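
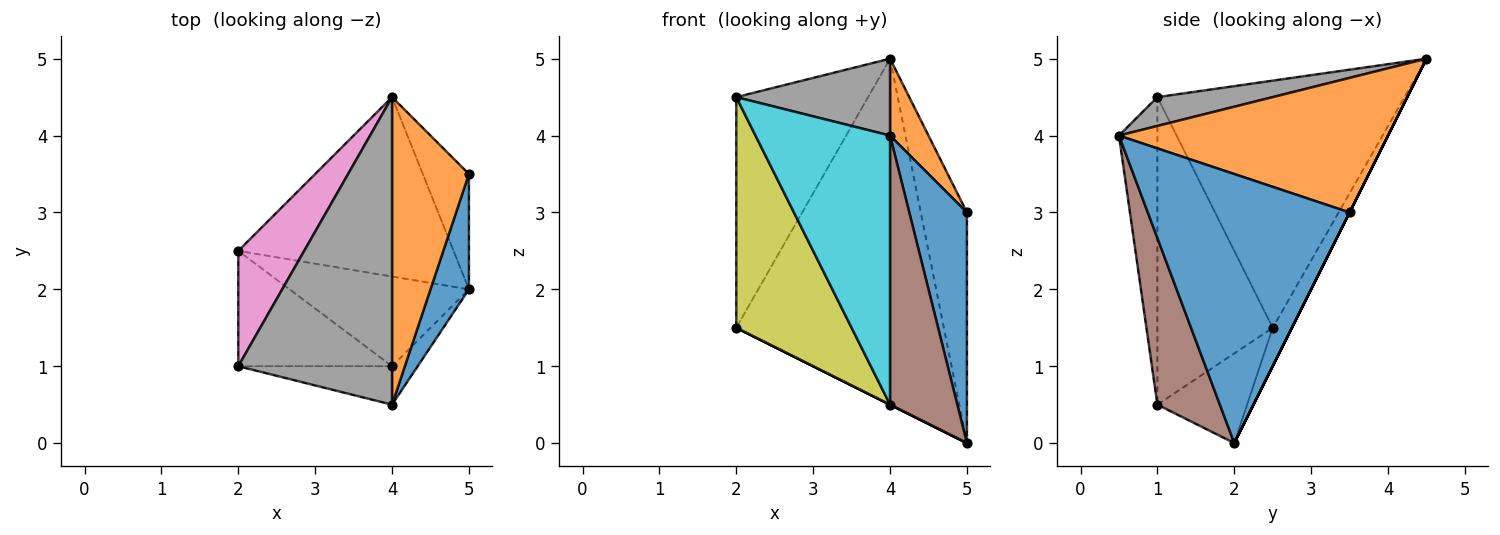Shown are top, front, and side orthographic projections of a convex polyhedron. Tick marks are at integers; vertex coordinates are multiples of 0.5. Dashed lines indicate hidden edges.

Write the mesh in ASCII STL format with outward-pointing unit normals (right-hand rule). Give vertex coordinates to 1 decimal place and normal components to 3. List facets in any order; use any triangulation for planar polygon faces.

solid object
 facet normal 0.953 -0.272 0.136
  outer loop
   vertex 5.0 2.0 0.0
   vertex 5.0 3.5 3.0
   vertex 4.0 0.5 4.0
  endloop
 endfacet
 facet normal 0.862 -0.123 0.492
  outer loop
   vertex 4.0 4.5 5.0
   vertex 4.0 0.5 4.0
   vertex 5.0 3.5 3.0
  endloop
 endfacet
 facet normal -0.082 0.885 -0.459
  outer loop
   vertex 4.0 4.5 5.0
   vertex 5.0 2.0 0.0
   vertex 2.0 2.5 1.5
  endloop
 endfacet
 facet normal 0.000 0.894 -0.447
  outer loop
   vertex 4.0 4.5 5.0
   vertex 5.0 3.5 3.0
   vertex 5.0 2.0 0.0
  endloop
 endfacet
 facet normal -0.447 0.000 -0.894
  outer loop
   vertex 4.0 1.0 0.5
   vertex 2.0 2.5 1.5
   vertex 5.0 2.0 0.0
  endloop
 endfacet
 facet normal 0.677 -0.729 -0.104
  outer loop
   vertex 4.0 1.0 0.5
   vertex 5.0 2.0 0.0
   vertex 4.0 0.5 4.0
  endloop
 endfacet
 facet normal -0.859 0.458 0.229
  outer loop
   vertex 2.0 1.0 4.5
   vertex 4.0 4.5 5.0
   vertex 2.0 2.5 1.5
  endloop
 endfacet
 facet normal 0.179 -0.239 0.954
  outer loop
   vertex 2.0 1.0 4.5
   vertex 4.0 0.5 4.0
   vertex 4.0 4.5 5.0
  endloop
 endfacet
 facet normal -0.667 -0.667 -0.333
  outer loop
   vertex 2.0 1.0 4.5
   vertex 2.0 2.5 1.5
   vertex 4.0 1.0 0.5
  endloop
 endfacet
 facet normal -0.272 -0.953 -0.136
  outer loop
   vertex 2.0 1.0 4.5
   vertex 4.0 1.0 0.5
   vertex 4.0 0.5 4.0
  endloop
 endfacet
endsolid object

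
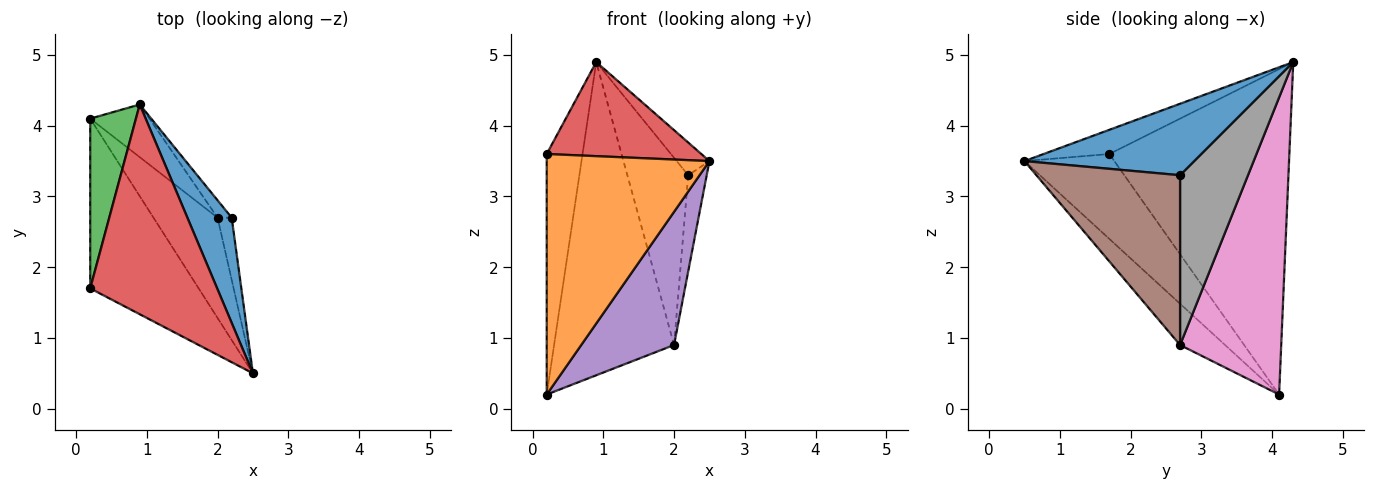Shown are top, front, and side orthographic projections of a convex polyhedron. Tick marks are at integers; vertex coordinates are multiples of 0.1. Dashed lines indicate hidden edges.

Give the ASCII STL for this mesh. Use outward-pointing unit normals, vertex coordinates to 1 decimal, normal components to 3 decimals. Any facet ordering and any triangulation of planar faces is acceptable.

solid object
 facet normal 0.839 0.162 0.520
  outer loop
   vertex 2.2 2.7 3.3
   vertex 0.9 4.3 4.9
   vertex 2.5 0.5 3.5
  endloop
 endfacet
 facet normal -0.411 -0.745 -0.526
  outer loop
   vertex 0.2 1.7 3.6
   vertex 0.2 4.1 0.2
   vertex 2.5 0.5 3.5
  endloop
 endfacet
 facet normal -0.972 0.193 0.136
  outer loop
   vertex 0.2 1.7 3.6
   vertex 0.9 4.3 4.9
   vertex 0.2 4.1 0.2
  endloop
 endfacet
 facet normal -0.171 -0.403 0.899
  outer loop
   vertex 0.2 1.7 3.6
   vertex 2.5 0.5 3.5
   vertex 0.9 4.3 4.9
  endloop
 endfacet
 facet normal -0.361 -0.745 -0.561
  outer loop
   vertex 2.0 2.7 0.9
   vertex 2.5 0.5 3.5
   vertex 0.2 4.1 0.2
  endloop
 endfacet
 facet normal 0.988 0.127 -0.082
  outer loop
   vertex 2.0 2.7 0.9
   vertex 2.2 2.7 3.3
   vertex 2.5 0.5 3.5
  endloop
 endfacet
 facet normal 0.639 0.758 -0.127
  outer loop
   vertex 2.0 2.7 0.9
   vertex 0.2 4.1 0.2
   vertex 0.9 4.3 4.9
  endloop
 endfacet
 facet normal 0.743 0.666 -0.062
  outer loop
   vertex 2.0 2.7 0.9
   vertex 0.9 4.3 4.9
   vertex 2.2 2.7 3.3
  endloop
 endfacet
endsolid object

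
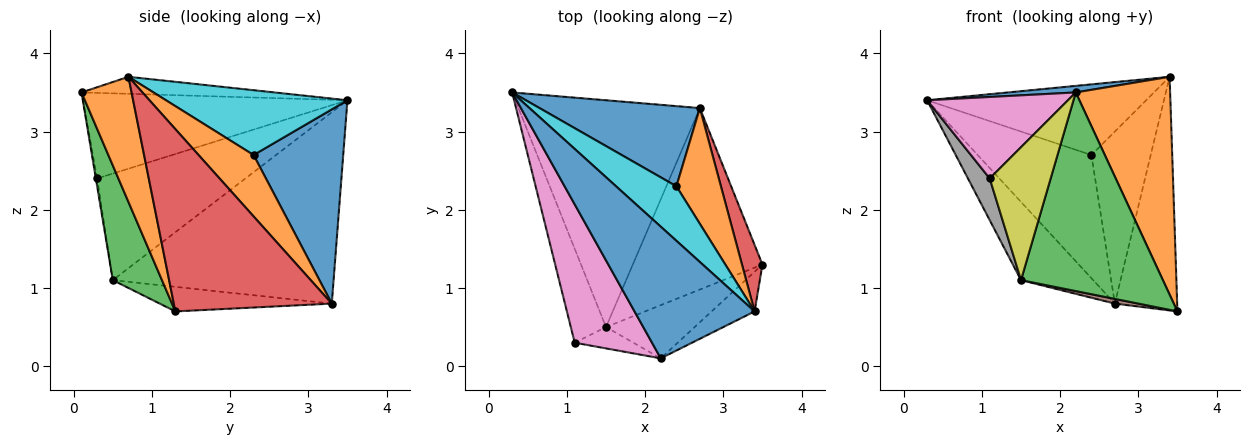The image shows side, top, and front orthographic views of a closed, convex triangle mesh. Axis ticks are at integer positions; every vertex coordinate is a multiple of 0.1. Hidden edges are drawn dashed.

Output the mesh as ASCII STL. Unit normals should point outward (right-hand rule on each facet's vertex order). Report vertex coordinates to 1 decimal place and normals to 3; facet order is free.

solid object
 facet normal -0.140 -0.049 0.989
  outer loop
   vertex 3.4 0.7 3.7
   vertex 0.3 3.5 3.4
   vertex 2.2 0.1 3.5
  endloop
 endfacet
 facet normal 0.463 -0.872 -0.159
  outer loop
   vertex 3.4 0.7 3.7
   vertex 2.2 0.1 3.5
   vertex 3.5 1.3 0.7
  endloop
 endfacet
 facet normal 0.317 -0.916 -0.245
  outer loop
   vertex 1.5 0.5 1.1
   vertex 3.5 1.3 0.7
   vertex 2.2 0.1 3.5
  endloop
 endfacet
 facet normal 0.925 0.365 0.104
  outer loop
   vertex 2.7 3.3 0.8
   vertex 3.4 0.7 3.7
   vertex 3.5 1.3 0.7
  endloop
 endfacet
 facet normal -0.706 0.231 -0.669
  outer loop
   vertex 2.7 3.3 0.8
   vertex 1.5 0.5 1.1
   vertex 0.3 3.5 3.4
  endloop
 endfacet
 facet normal -0.186 -0.025 -0.982
  outer loop
   vertex 2.7 3.3 0.8
   vertex 3.5 1.3 0.7
   vertex 1.5 0.5 1.1
  endloop
 endfacet
 facet normal -0.690 -0.367 0.623
  outer loop
   vertex 1.1 0.3 2.4
   vertex 2.2 0.1 3.5
   vertex 0.3 3.5 3.4
  endloop
 endfacet
 facet normal -0.940 -0.138 -0.311
  outer loop
   vertex 1.1 0.3 2.4
   vertex 0.3 3.5 3.4
   vertex 1.5 0.5 1.1
  endloop
 endfacet
 facet normal -0.021 -0.987 -0.158
  outer loop
   vertex 1.1 0.3 2.4
   vertex 1.5 0.5 1.1
   vertex 2.2 0.1 3.5
  endloop
 endfacet
 facet normal 0.549 0.662 0.511
  outer loop
   vertex 2.4 2.3 2.7
   vertex 0.3 3.5 3.4
   vertex 3.4 0.7 3.7
  endloop
 endfacet
 facet normal 0.551 0.699 0.455
  outer loop
   vertex 2.4 2.3 2.7
   vertex 2.7 3.3 0.8
   vertex 0.3 3.5 3.4
  endloop
 endfacet
 facet normal 0.610 0.658 0.442
  outer loop
   vertex 2.4 2.3 2.7
   vertex 3.4 0.7 3.7
   vertex 2.7 3.3 0.8
  endloop
 endfacet
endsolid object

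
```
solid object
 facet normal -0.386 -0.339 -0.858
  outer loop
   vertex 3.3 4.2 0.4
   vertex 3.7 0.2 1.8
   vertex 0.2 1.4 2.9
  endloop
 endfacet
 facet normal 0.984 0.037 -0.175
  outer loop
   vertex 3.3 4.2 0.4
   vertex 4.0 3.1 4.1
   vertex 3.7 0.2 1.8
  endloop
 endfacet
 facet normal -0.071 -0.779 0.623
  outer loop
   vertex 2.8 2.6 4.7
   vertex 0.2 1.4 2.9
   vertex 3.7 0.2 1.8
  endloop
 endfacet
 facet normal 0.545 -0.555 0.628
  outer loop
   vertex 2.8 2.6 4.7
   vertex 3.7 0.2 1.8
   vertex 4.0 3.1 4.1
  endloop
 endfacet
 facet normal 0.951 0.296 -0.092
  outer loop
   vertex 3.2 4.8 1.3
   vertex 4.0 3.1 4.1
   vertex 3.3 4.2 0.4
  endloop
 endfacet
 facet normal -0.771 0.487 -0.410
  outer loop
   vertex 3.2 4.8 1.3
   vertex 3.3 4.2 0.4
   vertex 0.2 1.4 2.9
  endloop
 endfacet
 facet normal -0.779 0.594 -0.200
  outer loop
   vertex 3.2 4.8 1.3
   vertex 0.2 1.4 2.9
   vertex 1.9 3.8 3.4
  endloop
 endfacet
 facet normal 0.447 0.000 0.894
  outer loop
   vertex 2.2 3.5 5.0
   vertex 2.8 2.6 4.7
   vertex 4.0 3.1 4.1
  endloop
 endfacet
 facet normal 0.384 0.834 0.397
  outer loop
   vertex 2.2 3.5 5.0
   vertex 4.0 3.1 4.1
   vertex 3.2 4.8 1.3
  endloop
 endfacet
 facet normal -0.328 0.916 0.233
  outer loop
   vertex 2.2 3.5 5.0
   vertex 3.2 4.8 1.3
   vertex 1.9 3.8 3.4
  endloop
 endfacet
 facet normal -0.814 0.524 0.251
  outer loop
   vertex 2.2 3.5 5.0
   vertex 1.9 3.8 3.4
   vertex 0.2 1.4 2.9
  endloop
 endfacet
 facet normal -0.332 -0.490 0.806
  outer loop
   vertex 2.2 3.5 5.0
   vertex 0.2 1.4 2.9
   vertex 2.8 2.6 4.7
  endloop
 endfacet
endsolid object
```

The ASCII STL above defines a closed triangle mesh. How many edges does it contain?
18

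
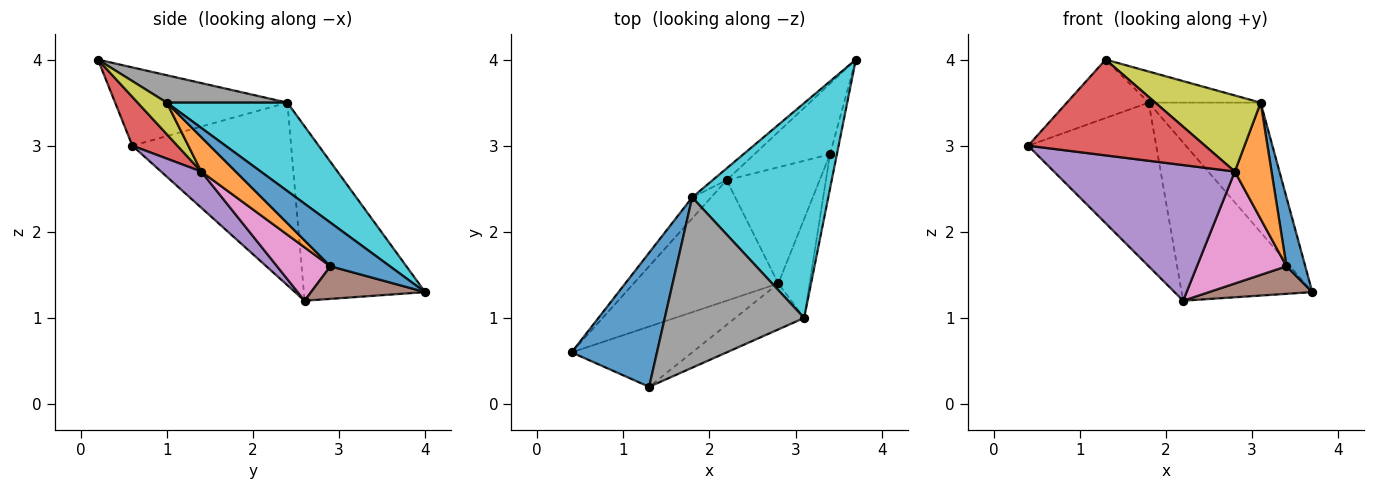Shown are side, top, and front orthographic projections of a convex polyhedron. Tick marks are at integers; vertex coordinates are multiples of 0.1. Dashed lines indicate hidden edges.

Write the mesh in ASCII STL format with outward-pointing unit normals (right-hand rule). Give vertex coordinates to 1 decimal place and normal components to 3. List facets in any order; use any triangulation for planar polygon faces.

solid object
 facet normal -0.644 0.306 0.702
  outer loop
   vertex 1.8 2.4 3.5
   vertex 0.4 0.6 3.0
   vertex 1.3 0.2 4.0
  endloop
 endfacet
 facet normal -0.776 0.626 -0.081
  outer loop
   vertex 1.8 2.4 3.5
   vertex 2.2 2.6 1.2
   vertex 0.4 0.6 3.0
  endloop
 endfacet
 facet normal -0.679 0.732 -0.055
  outer loop
   vertex 1.8 2.4 3.5
   vertex 3.7 4.0 1.3
   vertex 2.2 2.6 1.2
  endloop
 endfacet
 facet normal 0.211 -0.827 -0.521
  outer loop
   vertex 2.8 1.4 2.7
   vertex 1.3 0.2 4.0
   vertex 0.4 0.6 3.0
  endloop
 endfacet
 facet normal 0.164 -0.737 -0.655
  outer loop
   vertex 2.8 1.4 2.7
   vertex 0.4 0.6 3.0
   vertex 2.2 2.6 1.2
  endloop
 endfacet
 facet normal 0.373 -0.337 -0.865
  outer loop
   vertex 3.4 2.9 1.6
   vertex 2.2 2.6 1.2
   vertex 3.7 4.0 1.3
  endloop
 endfacet
 facet normal 0.382 -0.641 -0.666
  outer loop
   vertex 3.4 2.9 1.6
   vertex 2.8 1.4 2.7
   vertex 2.2 2.6 1.2
  endloop
 endfacet
 facet normal 0.190 0.176 0.966
  outer loop
   vertex 3.1 1.0 3.5
   vertex 1.8 2.4 3.5
   vertex 1.3 0.2 4.0
  endloop
 endfacet
 facet normal 0.231 -0.833 -0.503
  outer loop
   vertex 3.1 1.0 3.5
   vertex 1.3 0.2 4.0
   vertex 2.8 1.4 2.7
  endloop
 endfacet
 facet normal 0.486 0.451 0.748
  outer loop
   vertex 3.1 1.0 3.5
   vertex 3.7 4.0 1.3
   vertex 1.8 2.4 3.5
  endloop
 endfacet
 facet normal 0.943 -0.298 -0.149
  outer loop
   vertex 3.1 1.0 3.5
   vertex 3.4 2.9 1.6
   vertex 3.7 4.0 1.3
  endloop
 endfacet
 facet normal 0.581 -0.619 -0.528
  outer loop
   vertex 3.1 1.0 3.5
   vertex 2.8 1.4 2.7
   vertex 3.4 2.9 1.6
  endloop
 endfacet
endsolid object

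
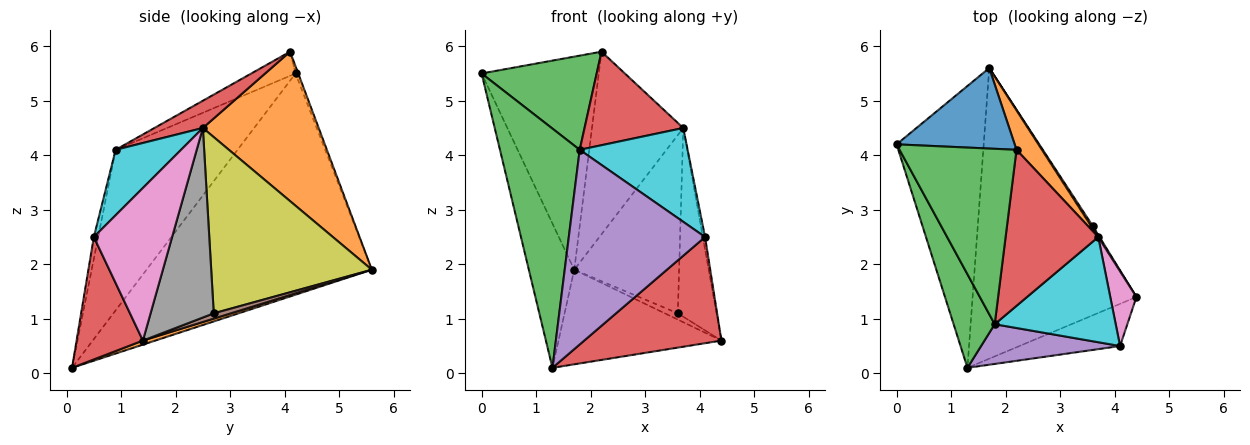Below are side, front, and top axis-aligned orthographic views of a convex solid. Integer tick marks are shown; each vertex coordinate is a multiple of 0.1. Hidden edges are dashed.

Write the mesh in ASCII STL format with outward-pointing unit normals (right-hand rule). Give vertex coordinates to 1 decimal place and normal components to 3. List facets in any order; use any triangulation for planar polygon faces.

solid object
 facet normal -0.914 0.184 -0.360
  outer loop
   vertex 1.7 5.6 1.9
   vertex 1.3 0.1 0.1
   vertex 0.0 4.2 5.5
  endloop
 endfacet
 facet normal 0.024 0.309 -0.951
  outer loop
   vertex 1.7 5.6 1.9
   vertex 4.4 1.4 0.6
   vertex 1.3 0.1 0.1
  endloop
 endfacet
 facet normal -0.818 -0.535 0.209
  outer loop
   vertex 1.8 0.9 4.1
   vertex 0.0 4.2 5.5
   vertex 1.3 0.1 0.1
  endloop
 endfacet
 facet normal 0.410 -0.848 -0.337
  outer loop
   vertex 4.1 0.5 2.5
   vertex 1.3 0.1 0.1
   vertex 4.4 1.4 0.6
  endloop
 endfacet
 facet normal -0.031 -0.979 0.200
  outer loop
   vertex 4.1 0.5 2.5
   vertex 1.8 0.9 4.1
   vertex 1.3 0.1 0.1
  endloop
 endfacet
 facet normal 0.766 0.579 -0.280
  outer loop
   vertex 3.6 2.7 1.1
   vertex 4.4 1.4 0.6
   vertex 1.7 5.6 1.9
  endloop
 endfacet
 facet normal 0.985 0.028 0.169
  outer loop
   vertex 3.7 2.5 4.5
   vertex 4.1 0.5 2.5
   vertex 4.4 1.4 0.6
  endloop
 endfacet
 facet normal 0.853 0.523 0.006
  outer loop
   vertex 3.7 2.5 4.5
   vertex 4.4 1.4 0.6
   vertex 3.6 2.7 1.1
  endloop
 endfacet
 facet normal 0.837 0.547 0.008
  outer loop
   vertex 3.7 2.5 4.5
   vertex 3.6 2.7 1.1
   vertex 1.7 5.6 1.9
  endloop
 endfacet
 facet normal 0.374 -0.617 0.692
  outer loop
   vertex 3.7 2.5 4.5
   vertex 1.8 0.9 4.1
   vertex 4.1 0.5 2.5
  endloop
 endfacet
 facet normal -0.022 0.935 0.353
  outer loop
   vertex 2.2 4.1 5.9
   vertex 1.7 5.6 1.9
   vertex 0.0 4.2 5.5
  endloop
 endfacet
 facet normal 0.778 0.614 0.133
  outer loop
   vertex 2.2 4.1 5.9
   vertex 3.7 2.5 4.5
   vertex 1.7 5.6 1.9
  endloop
 endfacet
 facet normal -0.179 -0.465 0.867
  outer loop
   vertex 2.2 4.1 5.9
   vertex 0.0 4.2 5.5
   vertex 1.8 0.9 4.1
  endloop
 endfacet
 facet normal 0.245 -0.498 0.832
  outer loop
   vertex 2.2 4.1 5.9
   vertex 1.8 0.9 4.1
   vertex 3.7 2.5 4.5
  endloop
 endfacet
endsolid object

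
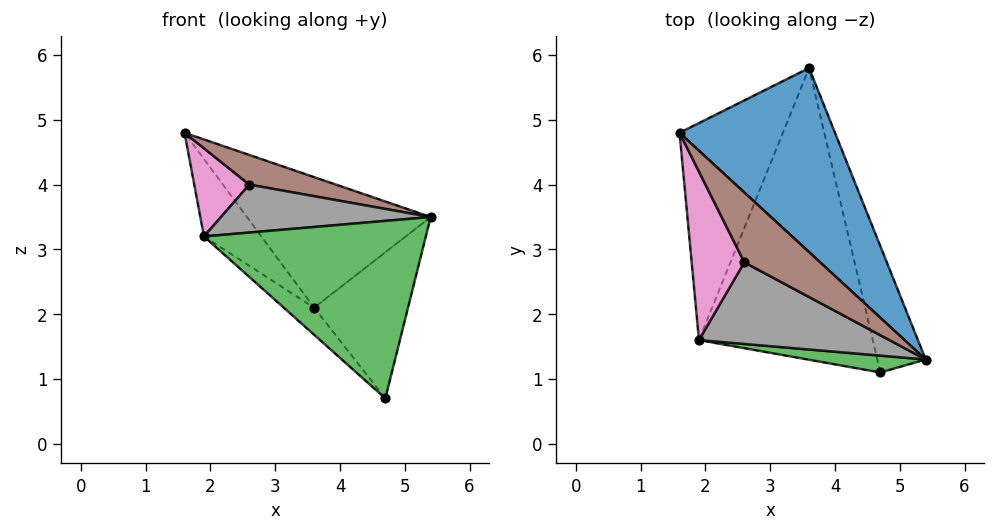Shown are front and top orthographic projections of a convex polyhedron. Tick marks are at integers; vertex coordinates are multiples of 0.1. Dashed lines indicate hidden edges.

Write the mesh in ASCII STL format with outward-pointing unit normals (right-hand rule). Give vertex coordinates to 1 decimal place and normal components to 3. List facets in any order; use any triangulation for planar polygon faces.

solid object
 facet normal 0.630 0.449 0.633
  outer loop
   vertex 3.6 5.8 2.1
   vertex 1.6 4.8 4.8
   vertex 5.4 1.3 3.5
  endloop
 endfacet
 facet normal 0.923 0.291 -0.252
  outer loop
   vertex 4.7 1.1 0.7
   vertex 3.6 5.8 2.1
   vertex 5.4 1.3 3.5
  endloop
 endfacet
 facet normal -0.093 -0.991 0.094
  outer loop
   vertex 1.9 1.6 3.2
   vertex 4.7 1.1 0.7
   vertex 5.4 1.3 3.5
  endloop
 endfacet
 facet normal -0.821 0.192 -0.537
  outer loop
   vertex 1.9 1.6 3.2
   vertex 1.6 4.8 4.8
   vertex 3.6 5.8 2.1
  endloop
 endfacet
 facet normal -0.657 0.070 -0.750
  outer loop
   vertex 1.9 1.6 3.2
   vertex 3.6 5.8 2.1
   vertex 4.7 1.1 0.7
  endloop
 endfacet
 facet normal -0.045 -0.390 0.920
  outer loop
   vertex 2.6 2.8 4.0
   vertex 5.4 1.3 3.5
   vertex 1.6 4.8 4.8
  endloop
 endfacet
 facet normal -0.213 -0.453 0.866
  outer loop
   vertex 2.6 2.8 4.0
   vertex 1.6 4.8 4.8
   vertex 1.9 1.6 3.2
  endloop
 endfacet
 facet normal -0.117 -0.503 0.856
  outer loop
   vertex 2.6 2.8 4.0
   vertex 1.9 1.6 3.2
   vertex 5.4 1.3 3.5
  endloop
 endfacet
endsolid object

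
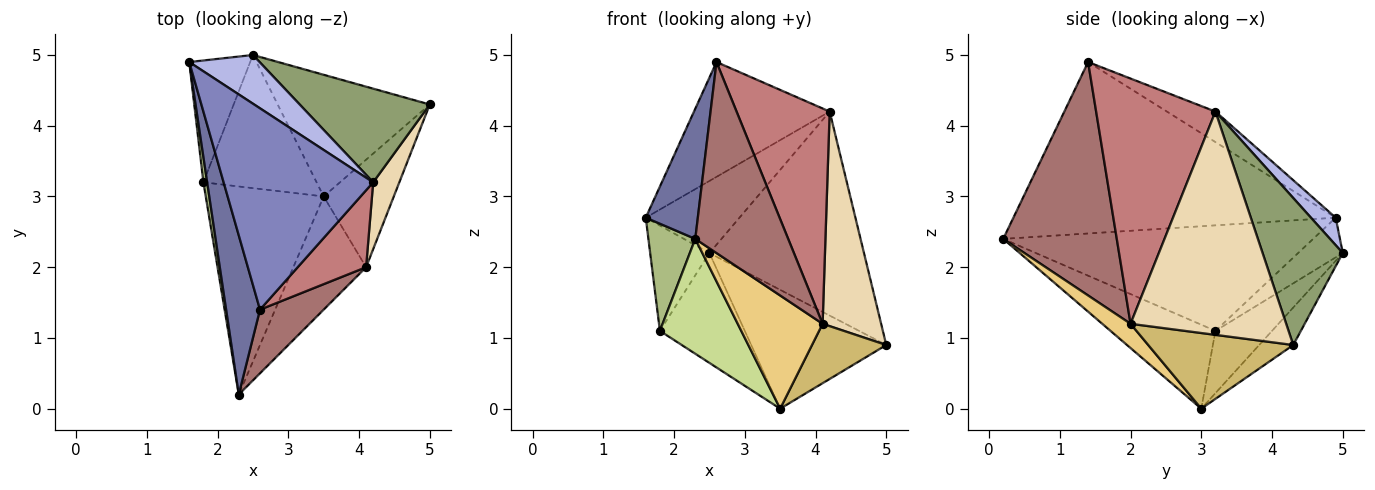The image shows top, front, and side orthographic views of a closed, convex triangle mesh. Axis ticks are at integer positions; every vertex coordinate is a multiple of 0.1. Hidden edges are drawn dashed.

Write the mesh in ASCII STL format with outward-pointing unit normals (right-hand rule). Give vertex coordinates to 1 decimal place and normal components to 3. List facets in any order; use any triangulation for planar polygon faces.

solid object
 facet normal -0.969 -0.157 0.191
  outer loop
   vertex 2.6 1.4 4.9
   vertex 1.6 4.9 2.7
   vertex 2.3 0.2 2.4
  endloop
 endfacet
 facet normal -0.175 0.488 0.855
  outer loop
   vertex 4.2 3.2 4.2
   vertex 1.6 4.9 2.7
   vertex 2.6 1.4 4.9
  endloop
 endfacet
 facet normal -0.174 0.688 -0.705
  outer loop
   vertex 2.5 5.0 2.2
   vertex 5.0 4.3 0.9
   vertex 3.5 3.0 0.0
  endloop
 endfacet
 facet normal 0.214 0.810 0.547
  outer loop
   vertex 2.5 5.0 2.2
   vertex 1.6 4.9 2.7
   vertex 4.2 3.2 4.2
  endloop
 endfacet
 facet normal 0.426 0.822 0.377
  outer loop
   vertex 2.5 5.0 2.2
   vertex 4.2 3.2 4.2
   vertex 5.0 4.3 0.9
  endloop
 endfacet
 facet normal -0.988 -0.149 0.035
  outer loop
   vertex 1.8 3.2 1.1
   vertex 2.3 0.2 2.4
   vertex 1.6 4.9 2.7
  endloop
 endfacet
 facet normal -0.529 -0.410 -0.743
  outer loop
   vertex 1.8 3.2 1.1
   vertex 3.5 3.0 0.0
   vertex 2.3 0.2 2.4
  endloop
 endfacet
 facet normal -0.442 0.587 -0.679
  outer loop
   vertex 1.8 3.2 1.1
   vertex 1.6 4.9 2.7
   vertex 2.5 5.0 2.2
  endloop
 endfacet
 facet normal -0.391 0.586 -0.710
  outer loop
   vertex 1.8 3.2 1.1
   vertex 2.5 5.0 2.2
   vertex 3.5 3.0 0.0
  endloop
 endfacet
 facet normal 0.687 -0.352 -0.636
  outer loop
   vertex 4.1 2.0 1.2
   vertex 3.5 3.0 0.0
   vertex 5.0 4.3 0.9
  endloop
 endfacet
 facet normal 0.229 -0.688 -0.688
  outer loop
   vertex 4.1 2.0 1.2
   vertex 2.3 0.2 2.4
   vertex 3.5 3.0 0.0
  endloop
 endfacet
 facet normal 0.930 -0.350 0.109
  outer loop
   vertex 4.1 2.0 1.2
   vertex 5.0 4.3 0.9
   vertex 4.2 3.2 4.2
  endloop
 endfacet
 facet normal 0.757 -0.620 0.207
  outer loop
   vertex 4.1 2.0 1.2
   vertex 2.6 1.4 4.9
   vertex 2.3 0.2 2.4
  endloop
 endfacet
 facet normal 0.770 -0.601 0.215
  outer loop
   vertex 4.1 2.0 1.2
   vertex 4.2 3.2 4.2
   vertex 2.6 1.4 4.9
  endloop
 endfacet
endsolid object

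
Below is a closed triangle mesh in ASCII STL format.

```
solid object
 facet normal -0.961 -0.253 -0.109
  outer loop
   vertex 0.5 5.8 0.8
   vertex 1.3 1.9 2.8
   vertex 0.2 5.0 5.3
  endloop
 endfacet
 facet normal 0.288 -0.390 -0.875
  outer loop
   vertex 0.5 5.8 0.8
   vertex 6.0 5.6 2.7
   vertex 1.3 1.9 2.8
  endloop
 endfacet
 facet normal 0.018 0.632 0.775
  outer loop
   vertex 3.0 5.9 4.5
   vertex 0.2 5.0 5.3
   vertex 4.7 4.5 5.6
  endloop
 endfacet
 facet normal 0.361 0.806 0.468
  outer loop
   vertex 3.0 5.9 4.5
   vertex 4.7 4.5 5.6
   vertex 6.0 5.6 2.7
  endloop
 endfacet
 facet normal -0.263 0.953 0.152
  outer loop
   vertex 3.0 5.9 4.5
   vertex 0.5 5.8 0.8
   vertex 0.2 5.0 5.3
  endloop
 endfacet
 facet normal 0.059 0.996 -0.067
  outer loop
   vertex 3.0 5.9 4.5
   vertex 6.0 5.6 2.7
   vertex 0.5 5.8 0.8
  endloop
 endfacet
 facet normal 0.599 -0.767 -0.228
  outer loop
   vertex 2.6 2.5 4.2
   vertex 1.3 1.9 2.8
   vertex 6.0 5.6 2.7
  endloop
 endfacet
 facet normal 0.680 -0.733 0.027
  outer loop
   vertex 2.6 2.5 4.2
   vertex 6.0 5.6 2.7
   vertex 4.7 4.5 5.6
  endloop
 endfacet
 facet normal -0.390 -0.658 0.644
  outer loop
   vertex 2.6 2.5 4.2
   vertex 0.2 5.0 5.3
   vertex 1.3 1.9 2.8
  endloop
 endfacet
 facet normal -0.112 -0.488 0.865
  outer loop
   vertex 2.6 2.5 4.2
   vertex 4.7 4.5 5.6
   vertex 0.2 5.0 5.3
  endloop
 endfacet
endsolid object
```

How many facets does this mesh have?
10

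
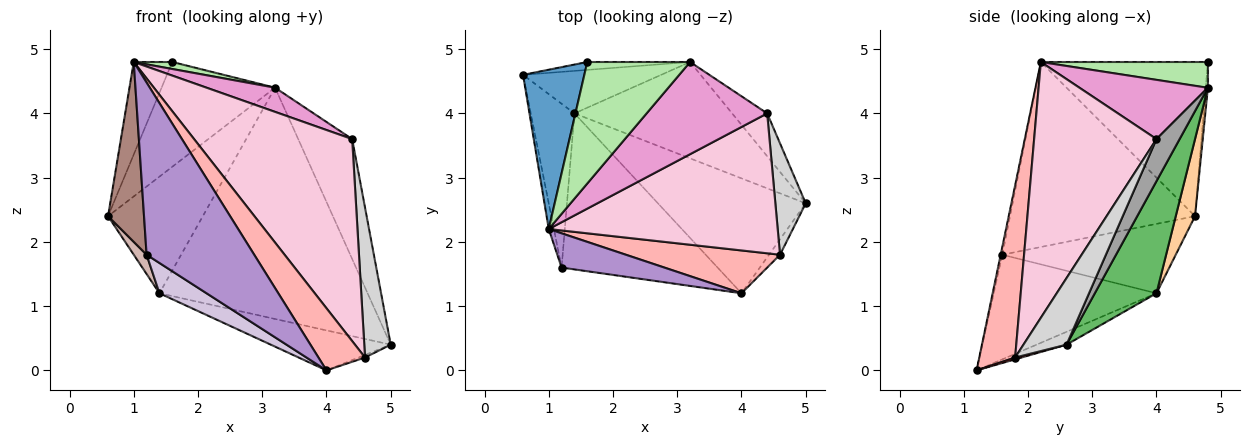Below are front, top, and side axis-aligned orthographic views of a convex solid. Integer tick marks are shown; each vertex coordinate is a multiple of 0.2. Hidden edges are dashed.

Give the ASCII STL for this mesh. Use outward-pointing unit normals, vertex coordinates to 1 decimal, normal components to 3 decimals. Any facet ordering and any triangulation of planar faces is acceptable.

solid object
 facet normal -0.909 0.210 0.361
  outer loop
   vertex 1.0 2.2 4.8
   vertex 1.6 4.8 4.8
   vertex 0.6 4.6 2.4
  endloop
 endfacet
 facet normal -0.082 0.327 -0.941
  outer loop
   vertex 1.4 4.0 1.2
   vertex 5.0 2.6 0.4
   vertex 4.0 1.2 0.0
  endloop
 endfacet
 facet normal -0.019 0.997 -0.075
  outer loop
   vertex 3.2 4.8 4.4
   vertex 0.6 4.6 2.4
   vertex 1.6 4.8 4.8
  endloop
 endfacet
 facet normal 0.188 0.923 -0.336
  outer loop
   vertex 3.2 4.8 4.4
   vertex 1.4 4.0 1.2
   vertex 0.6 4.6 2.4
  endloop
 endfacet
 facet normal 0.264 0.890 -0.371
  outer loop
   vertex 3.2 4.8 4.4
   vertex 5.0 2.6 0.4
   vertex 1.4 4.0 1.2
  endloop
 endfacet
 facet normal 0.242 -0.056 0.969
  outer loop
   vertex 3.2 4.8 4.4
   vertex 1.6 4.8 4.8
   vertex 1.0 2.2 4.8
  endloop
 endfacet
 facet normal 0.162 0.162 -0.973
  outer loop
   vertex 4.6 1.8 0.2
   vertex 4.0 1.2 0.0
   vertex 5.0 2.6 0.4
  endloop
 endfacet
 facet normal 0.535 -0.695 0.479
  outer loop
   vertex 4.6 1.8 0.2
   vertex 1.0 2.2 4.8
   vertex 4.0 1.2 0.0
  endloop
 endfacet
 facet normal -0.015 -0.981 0.195
  outer loop
   vertex 1.2 1.6 1.8
   vertex 4.0 1.2 0.0
   vertex 1.0 2.2 4.8
  endloop
 endfacet
 facet normal -0.550 -0.159 -0.820
  outer loop
   vertex 1.2 1.6 1.8
   vertex 1.4 4.0 1.2
   vertex 4.0 1.2 0.0
  endloop
 endfacet
 facet normal -0.981 -0.191 -0.027
  outer loop
   vertex 1.2 1.6 1.8
   vertex 1.0 2.2 4.8
   vertex 0.6 4.6 2.4
  endloop
 endfacet
 facet normal -0.845 -0.063 -0.532
  outer loop
   vertex 1.2 1.6 1.8
   vertex 0.6 4.6 2.4
   vertex 1.4 4.0 1.2
  endloop
 endfacet
 facet normal 0.430 -0.229 0.873
  outer loop
   vertex 4.4 4.0 3.6
   vertex 3.2 4.8 4.4
   vertex 1.0 2.2 4.8
  endloop
 endfacet
 facet normal 0.537 -0.694 0.480
  outer loop
   vertex 4.4 4.0 3.6
   vertex 1.0 2.2 4.8
   vertex 4.6 1.8 0.2
  endloop
 endfacet
 facet normal 0.374 0.873 -0.312
  outer loop
   vertex 4.4 4.0 3.6
   vertex 5.0 2.6 0.4
   vertex 3.2 4.8 4.4
  endloop
 endfacet
 facet normal 0.794 -0.488 0.362
  outer loop
   vertex 4.4 4.0 3.6
   vertex 4.6 1.8 0.2
   vertex 5.0 2.6 0.4
  endloop
 endfacet
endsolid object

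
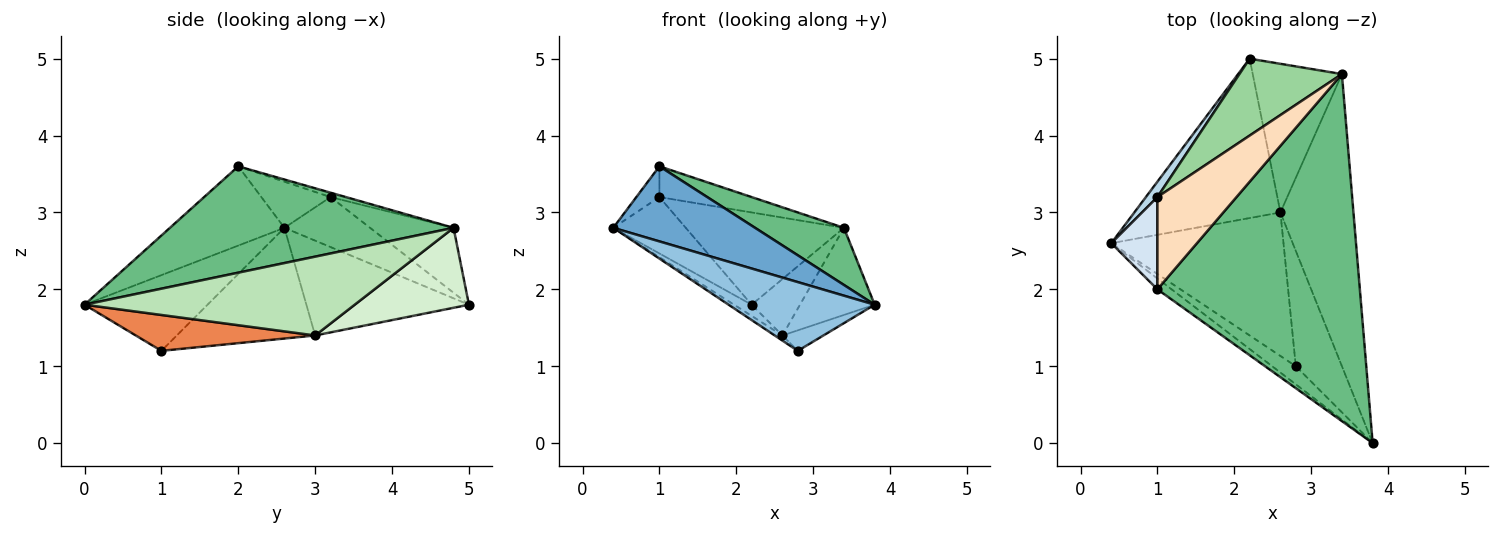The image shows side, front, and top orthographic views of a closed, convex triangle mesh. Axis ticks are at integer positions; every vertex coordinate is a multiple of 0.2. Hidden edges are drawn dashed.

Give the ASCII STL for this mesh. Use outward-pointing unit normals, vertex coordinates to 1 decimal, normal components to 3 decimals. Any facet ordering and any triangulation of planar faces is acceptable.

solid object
 facet normal -0.624 -0.773 -0.112
  outer loop
   vertex 1.0 2.0 3.6
   vertex 0.4 2.6 2.8
   vertex 3.8 0.0 1.8
  endloop
 endfacet
 facet normal -0.631 -0.750 -0.197
  outer loop
   vertex 2.8 1.0 1.2
   vertex 3.8 0.0 1.8
   vertex 0.4 2.6 2.8
  endloop
 endfacet
 facet normal -0.752 0.636 0.173
  outer loop
   vertex 1.0 3.2 3.2
   vertex 2.2 5.0 1.8
   vertex 0.4 2.6 2.8
  endloop
 endfacet
 facet normal -0.688 0.229 0.688
  outer loop
   vertex 1.0 3.2 3.2
   vertex 0.4 2.6 2.8
   vertex 1.0 2.0 3.6
  endloop
 endfacet
 facet normal 0.608 0.139 -0.782
  outer loop
   vertex 2.6 3.0 1.4
   vertex 3.8 0.0 1.8
   vertex 2.8 1.0 1.2
  endloop
 endfacet
 facet normal -0.544 0.059 -0.837
  outer loop
   vertex 2.6 3.0 1.4
   vertex 0.4 2.6 2.8
   vertex 2.2 5.0 1.8
  endloop
 endfacet
 facet normal -0.541 0.030 -0.841
  outer loop
   vertex 2.6 3.0 1.4
   vertex 2.8 1.0 1.2
   vertex 0.4 2.6 2.8
  endloop
 endfacet
 facet normal -0.053 0.316 0.947
  outer loop
   vertex 3.4 4.8 2.8
   vertex 1.0 3.2 3.2
   vertex 1.0 2.0 3.6
  endloop
 endfacet
 facet normal 0.460 -0.144 0.876
  outer loop
   vertex 3.4 4.8 2.8
   vertex 1.0 2.0 3.6
   vertex 3.8 0.0 1.8
  endloop
 endfacet
 facet normal -0.376 0.712 0.593
  outer loop
   vertex 3.4 4.8 2.8
   vertex 2.2 5.0 1.8
   vertex 1.0 3.2 3.2
  endloop
 endfacet
 facet normal 0.719 0.199 -0.666
  outer loop
   vertex 3.4 4.8 2.8
   vertex 3.8 0.0 1.8
   vertex 2.6 3.0 1.4
  endloop
 endfacet
 facet normal 0.642 0.272 -0.717
  outer loop
   vertex 3.4 4.8 2.8
   vertex 2.6 3.0 1.4
   vertex 2.2 5.0 1.8
  endloop
 endfacet
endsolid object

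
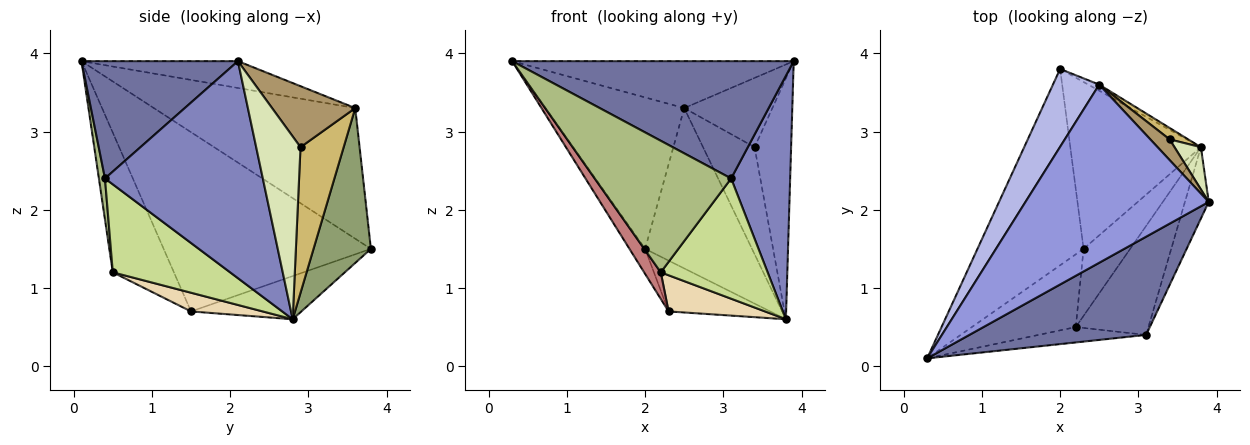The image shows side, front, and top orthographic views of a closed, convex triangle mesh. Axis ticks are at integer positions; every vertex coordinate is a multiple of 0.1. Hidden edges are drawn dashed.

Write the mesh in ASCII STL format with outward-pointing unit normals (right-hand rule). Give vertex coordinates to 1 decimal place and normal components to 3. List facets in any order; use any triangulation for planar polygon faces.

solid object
 facet normal 0.392 -0.705 0.591
  outer loop
   vertex 3.1 0.4 2.4
   vertex 3.9 2.1 3.9
   vertex 0.3 0.1 3.9
  endloop
 endfacet
 facet normal 0.932 -0.348 -0.102
  outer loop
   vertex 3.1 0.4 2.4
   vertex 3.8 2.8 0.6
   vertex 3.9 2.1 3.9
  endloop
 endfacet
 facet normal -0.140 0.252 0.957
  outer loop
   vertex 2.5 3.6 3.3
   vertex 0.3 0.1 3.9
   vertex 3.9 2.1 3.9
  endloop
 endfacet
 facet normal -0.790 0.545 0.280
  outer loop
   vertex 2.5 3.6 3.3
   vertex 2.0 3.8 1.5
   vertex 0.3 0.1 3.9
  endloop
 endfacet
 facet normal 0.473 0.881 -0.033
  outer loop
   vertex 2.5 3.6 3.3
   vertex 3.8 2.8 0.6
   vertex 2.0 3.8 1.5
  endloop
 endfacet
 facet normal 0.044 -0.992 -0.116
  outer loop
   vertex 2.2 0.5 1.2
   vertex 3.1 0.4 2.4
   vertex 0.3 0.1 3.9
  endloop
 endfacet
 facet normal 0.631 -0.575 -0.521
  outer loop
   vertex 2.2 0.5 1.2
   vertex 3.8 2.8 0.6
   vertex 3.1 0.4 2.4
  endloop
 endfacet
 facet normal 0.767 0.632 0.111
  outer loop
   vertex 3.4 2.9 2.8
   vertex 3.9 2.1 3.9
   vertex 3.8 2.8 0.6
  endloop
 endfacet
 facet normal 0.671 0.711 0.212
  outer loop
   vertex 3.4 2.9 2.8
   vertex 2.5 3.6 3.3
   vertex 3.9 2.1 3.9
  endloop
 endfacet
 facet normal 0.640 0.764 0.082
  outer loop
   vertex 3.4 2.9 2.8
   vertex 3.8 2.8 0.6
   vertex 2.5 3.6 3.3
  endloop
 endfacet
 facet normal -0.302 0.278 -0.912
  outer loop
   vertex 2.3 1.5 0.7
   vertex 2.0 3.8 1.5
   vertex 3.8 2.8 0.6
  endloop
 endfacet
 facet normal 0.333 -0.448 -0.830
  outer loop
   vertex 2.3 1.5 0.7
   vertex 3.8 2.8 0.6
   vertex 2.2 0.5 1.2
  endloop
 endfacet
 facet normal -0.859 0.065 -0.508
  outer loop
   vertex 2.3 1.5 0.7
   vertex 0.3 0.1 3.9
   vertex 2.0 3.8 1.5
  endloop
 endfacet
 facet normal -0.784 -0.213 -0.583
  outer loop
   vertex 2.3 1.5 0.7
   vertex 2.2 0.5 1.2
   vertex 0.3 0.1 3.9
  endloop
 endfacet
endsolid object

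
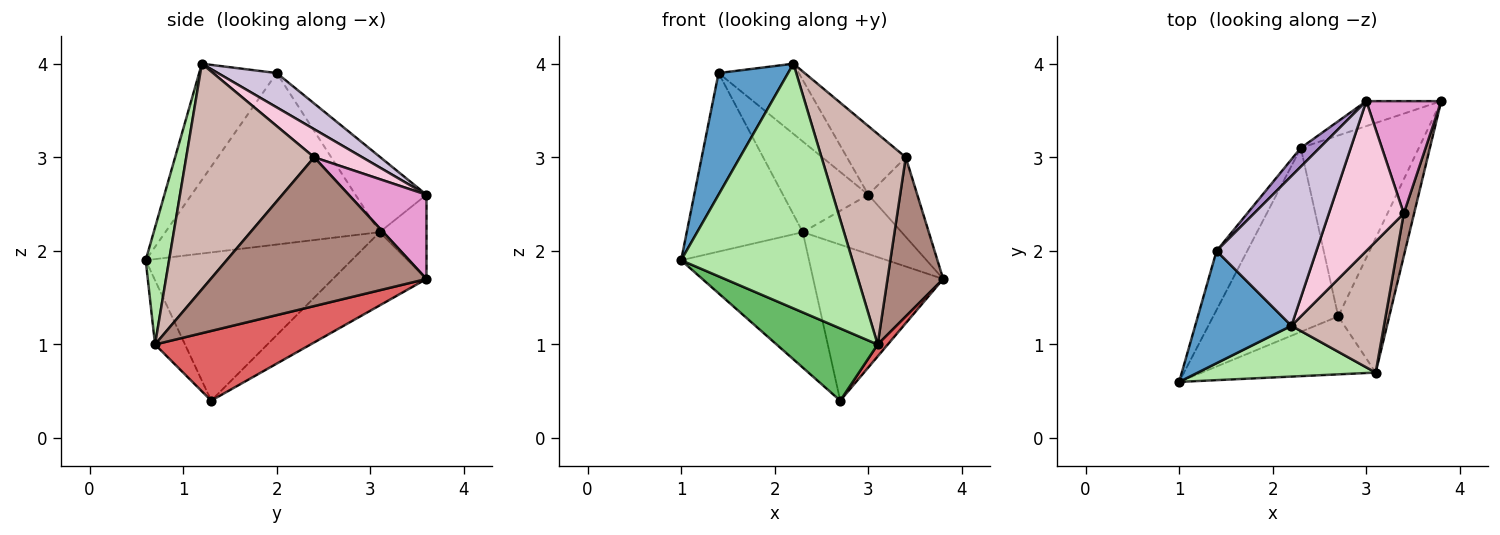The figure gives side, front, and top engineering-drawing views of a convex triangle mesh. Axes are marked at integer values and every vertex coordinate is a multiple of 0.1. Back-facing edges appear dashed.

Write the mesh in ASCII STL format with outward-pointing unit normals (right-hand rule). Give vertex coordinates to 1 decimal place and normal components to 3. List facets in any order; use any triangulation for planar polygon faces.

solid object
 facet normal -0.634 -0.568 0.525
  outer loop
   vertex 1.4 2.0 3.9
   vertex 1.0 0.6 1.9
   vertex 2.2 1.2 4.0
  endloop
 endfacet
 facet normal -0.691 0.429 -0.582
  outer loop
   vertex 2.3 3.1 2.2
   vertex 2.7 1.3 0.4
   vertex 1.0 0.6 1.9
  endloop
 endfacet
 facet normal -0.425 0.591 -0.685
  outer loop
   vertex 2.3 3.1 2.2
   vertex 3.8 3.6 1.7
   vertex 2.7 1.3 0.4
  endloop
 endfacet
 facet normal -0.869 0.470 -0.156
  outer loop
   vertex 2.3 3.1 2.2
   vertex 1.0 0.6 1.9
   vertex 1.4 2.0 3.9
  endloop
 endfacet
 facet normal -0.225 -0.760 -0.610
  outer loop
   vertex 3.1 0.7 1.0
   vertex 1.0 0.6 1.9
   vertex 2.7 1.3 0.4
  endloop
 endfacet
 facet normal 0.133 -0.970 0.202
  outer loop
   vertex 3.1 0.7 1.0
   vertex 2.2 1.2 4.0
   vertex 1.0 0.6 1.9
  endloop
 endfacet
 facet normal 0.806 -0.052 -0.590
  outer loop
   vertex 3.1 0.7 1.0
   vertex 2.7 1.3 0.4
   vertex 3.8 3.6 1.7
  endloop
 endfacet
 facet normal -0.400 0.845 -0.356
  outer loop
   vertex 3.0 3.6 2.6
   vertex 3.8 3.6 1.7
   vertex 2.3 3.1 2.2
  endloop
 endfacet
 facet normal -0.632 0.759 0.157
  outer loop
   vertex 3.0 3.6 2.6
   vertex 2.3 3.1 2.2
   vertex 1.4 2.0 3.9
  endloop
 endfacet
 facet normal 0.297 0.405 0.865
  outer loop
   vertex 3.0 3.6 2.6
   vertex 1.4 2.0 3.9
   vertex 2.2 1.2 4.0
  endloop
 endfacet
 facet normal 0.966 -0.249 0.067
  outer loop
   vertex 3.4 2.4 3.0
   vertex 3.1 0.7 1.0
   vertex 3.8 3.6 1.7
  endloop
 endfacet
 facet normal 0.790 -0.520 0.324
  outer loop
   vertex 3.4 2.4 3.0
   vertex 2.2 1.2 4.0
   vertex 3.1 0.7 1.0
  endloop
 endfacet
 facet normal 0.676 0.426 0.601
  outer loop
   vertex 3.4 2.4 3.0
   vertex 3.8 3.6 1.7
   vertex 3.0 3.6 2.6
  endloop
 endfacet
 facet normal 0.323 0.394 0.860
  outer loop
   vertex 3.4 2.4 3.0
   vertex 3.0 3.6 2.6
   vertex 2.2 1.2 4.0
  endloop
 endfacet
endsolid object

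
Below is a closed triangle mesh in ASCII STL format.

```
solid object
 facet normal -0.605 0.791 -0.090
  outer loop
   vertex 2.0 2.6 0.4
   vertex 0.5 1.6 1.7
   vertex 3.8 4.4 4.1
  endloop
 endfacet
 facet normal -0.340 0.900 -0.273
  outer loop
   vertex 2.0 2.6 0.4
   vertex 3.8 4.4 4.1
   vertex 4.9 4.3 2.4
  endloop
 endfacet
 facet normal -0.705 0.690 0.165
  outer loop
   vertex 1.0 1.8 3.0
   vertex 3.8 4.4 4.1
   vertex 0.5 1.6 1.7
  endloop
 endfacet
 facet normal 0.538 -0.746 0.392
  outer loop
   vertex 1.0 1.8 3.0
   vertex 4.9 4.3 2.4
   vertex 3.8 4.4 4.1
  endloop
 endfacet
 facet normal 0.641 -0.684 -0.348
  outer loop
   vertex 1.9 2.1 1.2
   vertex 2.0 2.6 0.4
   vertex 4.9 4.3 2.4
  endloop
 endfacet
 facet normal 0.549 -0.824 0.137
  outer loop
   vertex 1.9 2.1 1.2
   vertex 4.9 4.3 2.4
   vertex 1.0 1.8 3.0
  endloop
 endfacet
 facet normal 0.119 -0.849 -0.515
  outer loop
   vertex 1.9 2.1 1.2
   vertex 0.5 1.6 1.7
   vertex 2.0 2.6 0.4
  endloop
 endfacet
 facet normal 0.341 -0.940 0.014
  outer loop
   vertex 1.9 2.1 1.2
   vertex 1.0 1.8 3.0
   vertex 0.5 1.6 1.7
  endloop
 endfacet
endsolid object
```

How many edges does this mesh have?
12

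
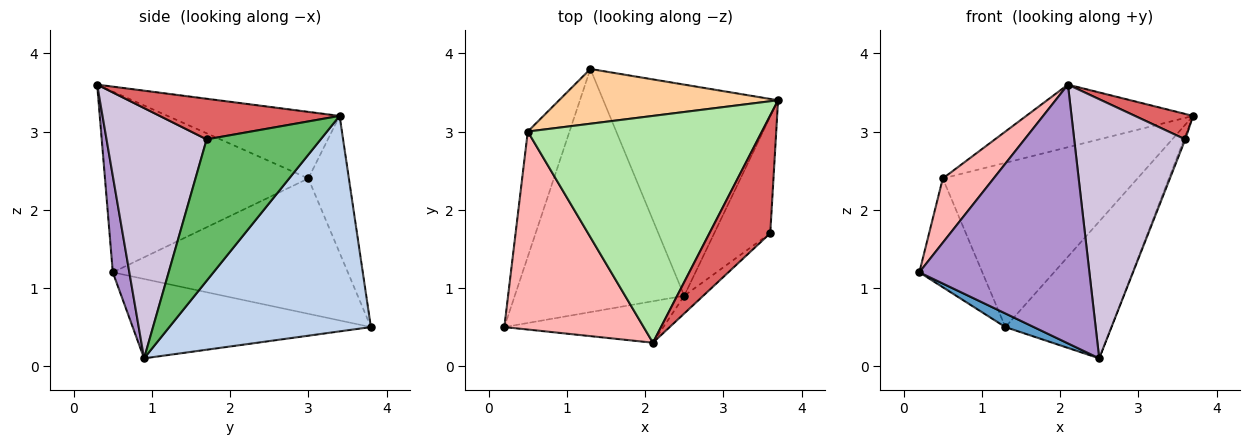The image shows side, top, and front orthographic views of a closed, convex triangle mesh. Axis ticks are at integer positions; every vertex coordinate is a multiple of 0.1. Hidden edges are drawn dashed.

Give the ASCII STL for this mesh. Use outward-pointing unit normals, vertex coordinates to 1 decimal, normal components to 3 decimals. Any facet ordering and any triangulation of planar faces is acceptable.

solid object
 facet normal -0.424 -0.051 -0.904
  outer loop
   vertex 2.5 0.9 0.1
   vertex 0.2 0.5 1.2
   vertex 1.3 3.8 0.5
  endloop
 endfacet
 facet normal 0.719 0.378 -0.583
  outer loop
   vertex 2.5 0.9 0.1
   vertex 1.3 3.8 0.5
   vertex 3.7 3.4 3.2
  endloop
 endfacet
 facet normal -0.926 0.248 -0.285
  outer loop
   vertex 0.5 3.0 2.4
   vertex 1.3 3.8 0.5
   vertex 0.2 0.5 1.2
  endloop
 endfacet
 facet normal -0.194 0.931 0.310
  outer loop
   vertex 0.5 3.0 2.4
   vertex 3.7 3.4 3.2
   vertex 1.3 3.8 0.5
  endloop
 endfacet
 facet normal 0.930 0.010 -0.368
  outer loop
   vertex 3.6 1.7 2.9
   vertex 2.5 0.9 0.1
   vertex 3.7 3.4 3.2
  endloop
 endfacet
 facet normal -0.264 0.256 0.930
  outer loop
   vertex 2.1 0.3 3.6
   vertex 3.7 3.4 3.2
   vertex 0.5 3.0 2.4
  endloop
 endfacet
 facet normal 0.547 -0.177 0.818
  outer loop
   vertex 2.1 0.3 3.6
   vertex 3.6 1.7 2.9
   vertex 3.7 3.4 3.2
  endloop
 endfacet
 facet normal -0.777 -0.194 0.599
  outer loop
   vertex 2.1 0.3 3.6
   vertex 0.5 3.0 2.4
   vertex 0.2 0.5 1.2
  endloop
 endfacet
 facet normal 0.096 -0.983 -0.158
  outer loop
   vertex 2.1 0.3 3.6
   vertex 0.2 0.5 1.2
   vertex 2.5 0.9 0.1
  endloop
 endfacet
 facet normal 0.669 -0.742 -0.051
  outer loop
   vertex 2.1 0.3 3.6
   vertex 2.5 0.9 0.1
   vertex 3.6 1.7 2.9
  endloop
 endfacet
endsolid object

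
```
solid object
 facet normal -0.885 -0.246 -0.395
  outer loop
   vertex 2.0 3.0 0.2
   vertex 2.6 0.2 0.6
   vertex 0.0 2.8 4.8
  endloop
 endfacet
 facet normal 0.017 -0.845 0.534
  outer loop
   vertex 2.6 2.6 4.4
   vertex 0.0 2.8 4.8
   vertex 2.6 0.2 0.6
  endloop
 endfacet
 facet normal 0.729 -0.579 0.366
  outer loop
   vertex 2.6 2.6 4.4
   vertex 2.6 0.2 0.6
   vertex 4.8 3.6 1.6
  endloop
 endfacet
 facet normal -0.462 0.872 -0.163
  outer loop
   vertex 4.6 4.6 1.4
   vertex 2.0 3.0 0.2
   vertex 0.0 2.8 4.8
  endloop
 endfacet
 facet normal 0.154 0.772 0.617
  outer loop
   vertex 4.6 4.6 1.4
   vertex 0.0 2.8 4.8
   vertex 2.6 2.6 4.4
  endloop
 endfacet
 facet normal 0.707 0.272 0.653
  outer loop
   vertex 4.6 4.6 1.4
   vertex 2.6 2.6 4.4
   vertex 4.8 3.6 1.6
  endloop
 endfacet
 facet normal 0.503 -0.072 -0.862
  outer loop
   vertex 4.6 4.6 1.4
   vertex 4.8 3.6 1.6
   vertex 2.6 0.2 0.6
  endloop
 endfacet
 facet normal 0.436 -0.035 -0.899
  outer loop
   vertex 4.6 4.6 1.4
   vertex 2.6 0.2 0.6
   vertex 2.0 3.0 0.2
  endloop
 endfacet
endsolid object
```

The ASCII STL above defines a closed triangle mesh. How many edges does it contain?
12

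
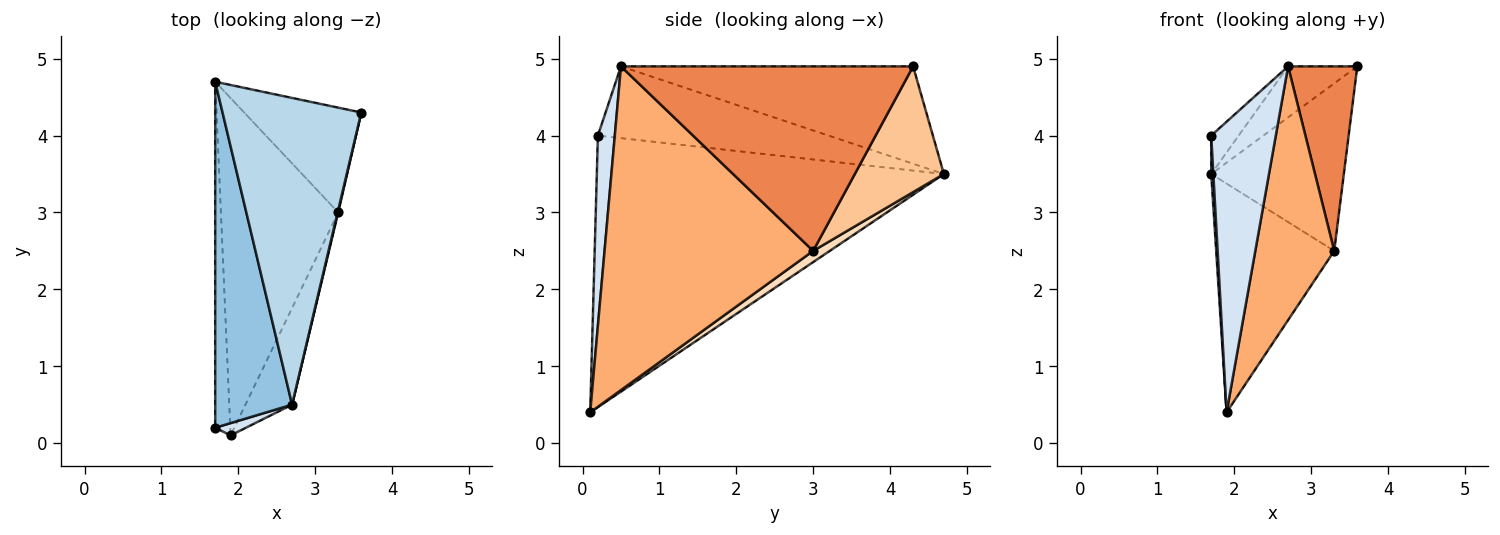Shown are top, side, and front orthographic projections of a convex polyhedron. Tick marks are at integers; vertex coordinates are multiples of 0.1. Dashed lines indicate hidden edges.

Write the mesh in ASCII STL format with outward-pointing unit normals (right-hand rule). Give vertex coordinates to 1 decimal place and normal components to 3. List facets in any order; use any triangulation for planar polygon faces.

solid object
 facet normal -0.998 -0.006 -0.055
  outer loop
   vertex 1.9 0.1 0.4
   vertex 1.7 0.2 4.0
   vertex 1.7 4.7 3.5
  endloop
 endfacet
 facet normal -0.680 0.081 0.729
  outer loop
   vertex 2.7 0.5 4.9
   vertex 1.7 4.7 3.5
   vertex 1.7 0.2 4.0
  endloop
 endfacet
 facet normal -0.569 0.135 0.811
  outer loop
   vertex 2.7 0.5 4.9
   vertex 3.6 4.3 4.9
   vertex 1.7 4.7 3.5
  endloop
 endfacet
 facet normal 0.253 -0.967 0.041
  outer loop
   vertex 2.7 0.5 4.9
   vertex 1.7 0.2 4.0
   vertex 1.9 0.1 0.4
  endloop
 endfacet
 facet normal 0.973 -0.230 0.003
  outer loop
   vertex 3.3 3.0 2.5
   vertex 3.6 4.3 4.9
   vertex 2.7 0.5 4.9
  endloop
 endfacet
 facet normal 0.927 -0.351 -0.134
  outer loop
   vertex 3.3 3.0 2.5
   vertex 2.7 0.5 4.9
   vertex 1.9 0.1 0.4
  endloop
 endfacet
 facet normal 0.495 0.737 -0.461
  outer loop
   vertex 3.3 3.0 2.5
   vertex 1.7 4.7 3.5
   vertex 3.6 4.3 4.9
  endloop
 endfacet
 facet normal 0.079 0.559 -0.825
  outer loop
   vertex 3.3 3.0 2.5
   vertex 1.9 0.1 0.4
   vertex 1.7 4.7 3.5
  endloop
 endfacet
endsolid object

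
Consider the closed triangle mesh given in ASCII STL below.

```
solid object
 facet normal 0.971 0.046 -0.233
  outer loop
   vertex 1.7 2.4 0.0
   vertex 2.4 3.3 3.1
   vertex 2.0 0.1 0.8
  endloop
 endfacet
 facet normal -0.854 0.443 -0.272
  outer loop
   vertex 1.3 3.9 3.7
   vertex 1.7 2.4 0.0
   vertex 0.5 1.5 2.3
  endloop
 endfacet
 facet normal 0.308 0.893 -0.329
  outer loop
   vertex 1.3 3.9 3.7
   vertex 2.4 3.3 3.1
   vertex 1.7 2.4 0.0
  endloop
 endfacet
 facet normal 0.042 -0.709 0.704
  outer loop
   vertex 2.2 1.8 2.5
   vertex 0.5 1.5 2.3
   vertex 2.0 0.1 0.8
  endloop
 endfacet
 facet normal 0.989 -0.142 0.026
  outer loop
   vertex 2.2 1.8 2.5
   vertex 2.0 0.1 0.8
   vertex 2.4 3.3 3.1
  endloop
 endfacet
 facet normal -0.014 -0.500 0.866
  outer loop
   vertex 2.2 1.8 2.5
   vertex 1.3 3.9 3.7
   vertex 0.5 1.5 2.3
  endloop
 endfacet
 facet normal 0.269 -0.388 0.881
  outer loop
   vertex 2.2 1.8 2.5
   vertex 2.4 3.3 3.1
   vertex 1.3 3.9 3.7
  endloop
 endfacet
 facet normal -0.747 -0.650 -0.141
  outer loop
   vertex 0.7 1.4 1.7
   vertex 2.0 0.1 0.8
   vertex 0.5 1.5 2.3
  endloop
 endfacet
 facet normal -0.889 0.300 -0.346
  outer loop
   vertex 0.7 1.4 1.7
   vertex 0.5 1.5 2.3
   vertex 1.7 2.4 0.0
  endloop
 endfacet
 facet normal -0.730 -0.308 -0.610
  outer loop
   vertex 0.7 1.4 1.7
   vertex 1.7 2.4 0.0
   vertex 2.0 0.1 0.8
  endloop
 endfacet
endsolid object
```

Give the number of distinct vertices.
7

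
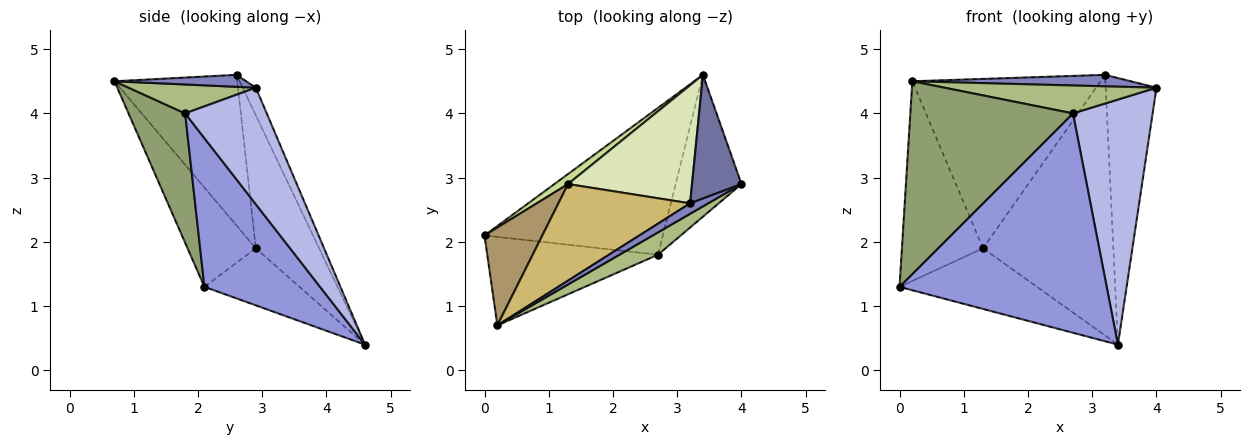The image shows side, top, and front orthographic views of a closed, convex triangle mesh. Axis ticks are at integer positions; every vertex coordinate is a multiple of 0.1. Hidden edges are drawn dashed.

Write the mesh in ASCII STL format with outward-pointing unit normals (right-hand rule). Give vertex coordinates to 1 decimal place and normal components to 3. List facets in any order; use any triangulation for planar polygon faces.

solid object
 facet normal -0.229 0.883 0.410
  outer loop
   vertex 3.2 2.6 4.6
   vertex 4.0 2.9 4.4
   vertex 3.4 4.6 0.4
  endloop
 endfacet
 facet normal 0.407 -0.675 0.615
  outer loop
   vertex 0.2 0.7 4.5
   vertex 4.0 2.9 4.4
   vertex 3.2 2.6 4.6
  endloop
 endfacet
 facet normal 0.421 -0.754 -0.505
  outer loop
   vertex 2.7 1.8 4.0
   vertex 0.0 2.1 1.3
   vertex 3.4 4.6 0.4
  endloop
 endfacet
 facet normal 0.663 -0.648 -0.375
  outer loop
   vertex 2.7 1.8 4.0
   vertex 3.4 4.6 0.4
   vertex 4.0 2.9 4.4
  endloop
 endfacet
 facet normal 0.302 -0.866 -0.398
  outer loop
   vertex 2.7 1.8 4.0
   vertex 0.2 0.7 4.5
   vertex 0.0 2.1 1.3
  endloop
 endfacet
 facet normal 0.424 -0.707 0.566
  outer loop
   vertex 2.7 1.8 4.0
   vertex 4.0 2.9 4.4
   vertex 0.2 0.7 4.5
  endloop
 endfacet
 facet normal -0.564 0.815 0.135
  outer loop
   vertex 1.3 2.9 1.9
   vertex 3.4 4.6 0.4
   vertex 0.0 2.1 1.3
  endloop
 endfacet
 facet normal -0.405 0.833 0.377
  outer loop
   vertex 1.3 2.9 1.9
   vertex 3.2 2.6 4.6
   vertex 3.4 4.6 0.4
  endloop
 endfacet
 facet normal -0.603 0.716 0.351
  outer loop
   vertex 1.3 2.9 1.9
   vertex 0.0 2.1 1.3
   vertex 0.2 0.7 4.5
  endloop
 endfacet
 facet normal -0.493 0.756 0.431
  outer loop
   vertex 1.3 2.9 1.9
   vertex 0.2 0.7 4.5
   vertex 3.2 2.6 4.6
  endloop
 endfacet
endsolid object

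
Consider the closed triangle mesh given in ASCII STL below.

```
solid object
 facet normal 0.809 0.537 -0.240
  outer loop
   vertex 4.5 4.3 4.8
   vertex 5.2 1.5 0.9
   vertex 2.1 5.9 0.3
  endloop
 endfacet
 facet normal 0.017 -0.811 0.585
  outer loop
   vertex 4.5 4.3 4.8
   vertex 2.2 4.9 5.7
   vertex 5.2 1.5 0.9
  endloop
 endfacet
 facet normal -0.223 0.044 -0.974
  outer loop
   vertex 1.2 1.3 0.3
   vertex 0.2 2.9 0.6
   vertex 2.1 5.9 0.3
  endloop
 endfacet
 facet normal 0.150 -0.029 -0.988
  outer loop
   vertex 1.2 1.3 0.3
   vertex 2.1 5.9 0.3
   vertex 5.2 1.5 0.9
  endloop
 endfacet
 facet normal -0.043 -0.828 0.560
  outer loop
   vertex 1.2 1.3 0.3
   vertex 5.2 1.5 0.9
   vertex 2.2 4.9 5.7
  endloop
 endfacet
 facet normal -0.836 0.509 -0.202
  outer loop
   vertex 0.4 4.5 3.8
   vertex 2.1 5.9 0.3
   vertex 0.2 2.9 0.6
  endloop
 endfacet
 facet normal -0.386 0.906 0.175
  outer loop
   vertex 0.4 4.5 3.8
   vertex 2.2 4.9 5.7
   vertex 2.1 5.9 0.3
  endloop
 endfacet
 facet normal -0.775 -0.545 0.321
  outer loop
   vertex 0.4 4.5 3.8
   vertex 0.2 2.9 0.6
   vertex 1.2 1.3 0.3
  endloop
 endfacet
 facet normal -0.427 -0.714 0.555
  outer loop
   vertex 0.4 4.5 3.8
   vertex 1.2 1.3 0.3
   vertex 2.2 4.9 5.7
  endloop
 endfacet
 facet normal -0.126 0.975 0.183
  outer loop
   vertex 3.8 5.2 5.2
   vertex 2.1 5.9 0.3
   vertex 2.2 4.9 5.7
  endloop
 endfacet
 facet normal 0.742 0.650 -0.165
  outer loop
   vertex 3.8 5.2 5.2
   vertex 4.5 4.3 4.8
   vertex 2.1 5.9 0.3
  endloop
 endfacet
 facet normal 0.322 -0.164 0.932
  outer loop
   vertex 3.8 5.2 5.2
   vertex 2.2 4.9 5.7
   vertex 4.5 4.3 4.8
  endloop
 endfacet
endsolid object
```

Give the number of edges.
18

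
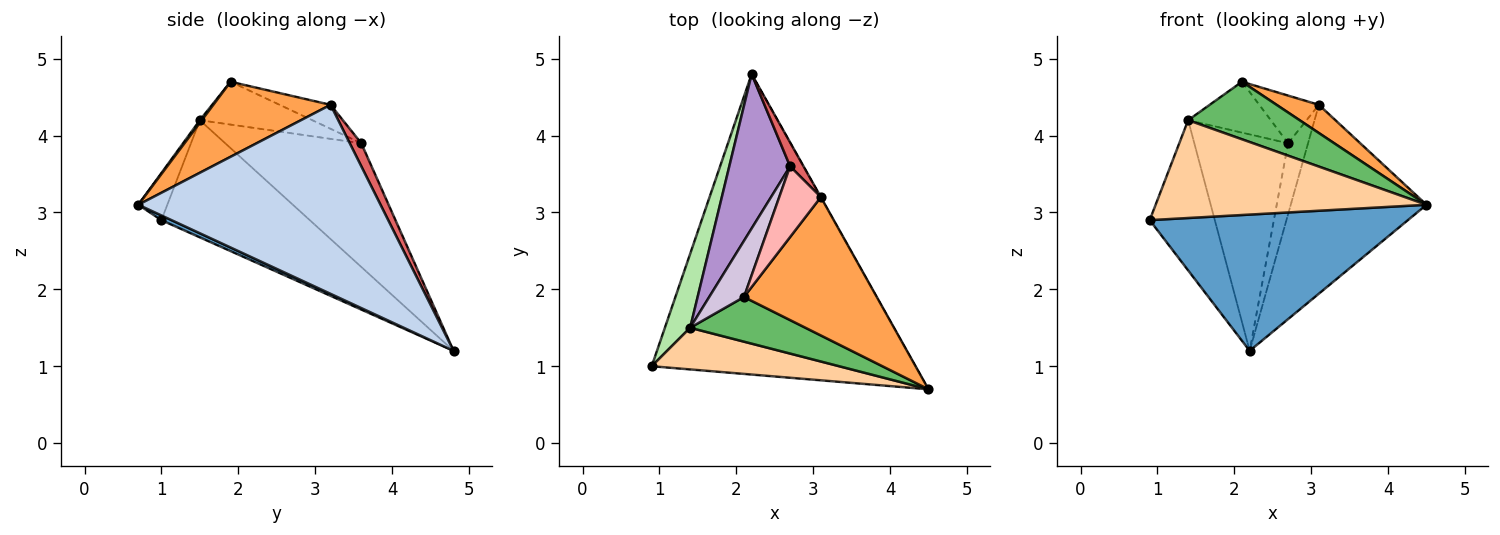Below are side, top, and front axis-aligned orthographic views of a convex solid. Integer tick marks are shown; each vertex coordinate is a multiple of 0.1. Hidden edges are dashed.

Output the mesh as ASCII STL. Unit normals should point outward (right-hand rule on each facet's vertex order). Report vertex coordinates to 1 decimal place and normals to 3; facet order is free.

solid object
 facet normal 0.016 -0.413 -0.911
  outer loop
   vertex 2.2 4.8 1.2
   vertex 4.5 0.7 3.1
   vertex 0.9 1.0 2.9
  endloop
 endfacet
 facet normal 0.872 0.489 -0.001
  outer loop
   vertex 3.1 3.2 4.4
   vertex 4.5 0.7 3.1
   vertex 2.2 4.8 1.2
  endloop
 endfacet
 facet normal 0.484 -0.175 0.857
  outer loop
   vertex 3.1 3.2 4.4
   vertex 2.1 1.9 4.7
   vertex 4.5 0.7 3.1
  endloop
 endfacet
 facet normal -0.098 -0.916 0.390
  outer loop
   vertex 1.4 1.5 4.2
   vertex 0.9 1.0 2.9
   vertex 4.5 0.7 3.1
  endloop
 endfacet
 facet normal 0.014 -0.790 0.613
  outer loop
   vertex 1.4 1.5 4.2
   vertex 4.5 0.7 3.1
   vertex 2.1 1.9 4.7
  endloop
 endfacet
 facet normal -0.898 0.394 0.194
  outer loop
   vertex 1.4 1.5 4.2
   vertex 2.2 4.8 1.2
   vertex 0.9 1.0 2.9
  endloop
 endfacet
 facet normal 0.481 0.831 0.280
  outer loop
   vertex 2.7 3.6 3.9
   vertex 3.1 3.2 4.4
   vertex 2.2 4.8 1.2
  endloop
 endfacet
 facet normal -0.431 0.504 0.748
  outer loop
   vertex 2.7 3.6 3.9
   vertex 2.1 1.9 4.7
   vertex 3.1 3.2 4.4
  endloop
 endfacet
 facet normal -0.763 0.526 0.375
  outer loop
   vertex 2.7 3.6 3.9
   vertex 2.2 4.8 1.2
   vertex 1.4 1.5 4.2
  endloop
 endfacet
 facet normal -0.674 0.496 0.547
  outer loop
   vertex 2.7 3.6 3.9
   vertex 1.4 1.5 4.2
   vertex 2.1 1.9 4.7
  endloop
 endfacet
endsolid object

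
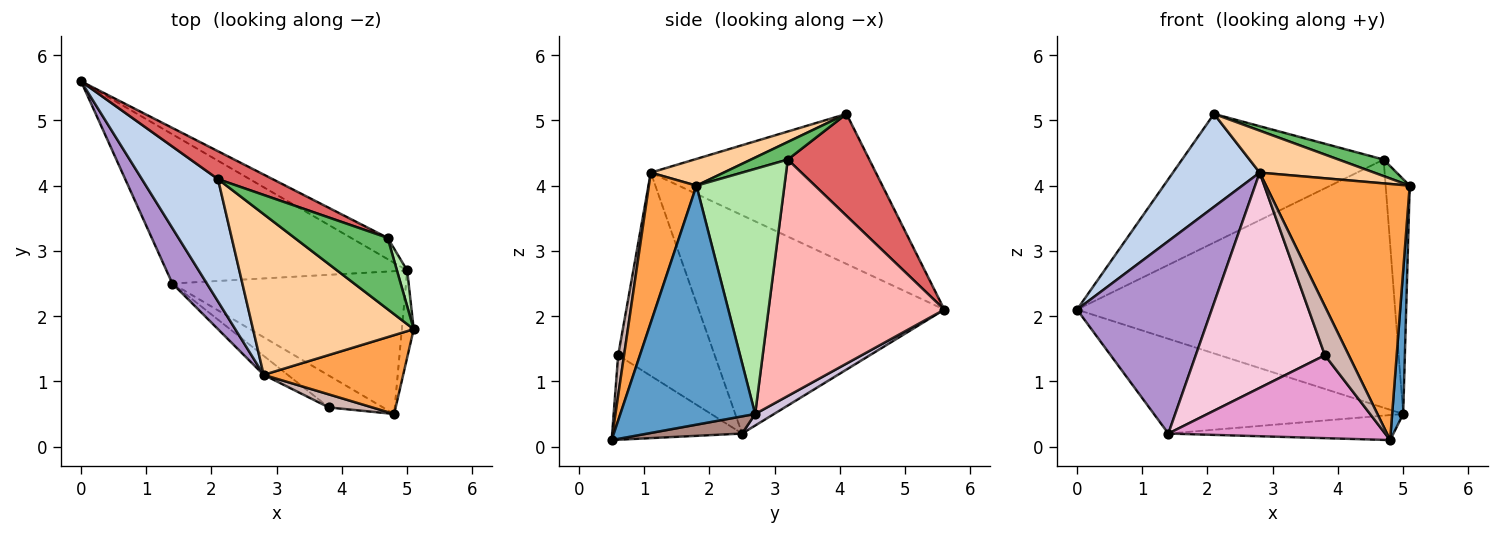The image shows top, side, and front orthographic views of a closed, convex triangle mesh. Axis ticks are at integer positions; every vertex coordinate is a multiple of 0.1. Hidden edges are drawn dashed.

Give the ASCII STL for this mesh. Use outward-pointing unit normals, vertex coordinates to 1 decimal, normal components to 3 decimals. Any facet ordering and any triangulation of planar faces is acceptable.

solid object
 facet normal 0.995 -0.082 -0.049
  outer loop
   vertex 5.0 2.7 0.5
   vertex 5.1 1.8 4.0
   vertex 4.8 0.5 0.1
  endloop
 endfacet
 facet normal -0.843 -0.325 0.428
  outer loop
   vertex 2.8 1.1 4.2
   vertex 2.1 4.1 5.1
   vertex 0.0 5.6 2.1
  endloop
 endfacet
 facet normal 0.302 -0.911 0.281
  outer loop
   vertex 2.8 1.1 4.2
   vertex 4.8 0.5 0.1
   vertex 5.1 1.8 4.0
  endloop
 endfacet
 facet normal 0.159 -0.249 0.955
  outer loop
   vertex 2.8 1.1 4.2
   vertex 5.1 1.8 4.0
   vertex 2.1 4.1 5.1
  endloop
 endfacet
 facet normal 0.181 -0.222 0.958
  outer loop
   vertex 4.7 3.2 4.4
   vertex 2.1 4.1 5.1
   vertex 5.1 1.8 4.0
  endloop
 endfacet
 facet normal 0.964 0.264 0.040
  outer loop
   vertex 4.7 3.2 4.4
   vertex 5.1 1.8 4.0
   vertex 5.0 2.7 0.5
  endloop
 endfacet
 facet normal 0.368 0.909 0.197
  outer loop
   vertex 4.7 3.2 4.4
   vertex 0.0 5.6 2.1
   vertex 2.1 4.1 5.1
  endloop
 endfacet
 facet normal 0.482 0.873 -0.075
  outer loop
   vertex 4.7 3.2 4.4
   vertex 5.0 2.7 0.5
   vertex 0.0 5.6 2.1
  endloop
 endfacet
 facet normal -0.868 -0.476 0.137
  outer loop
   vertex 1.4 2.5 0.2
   vertex 2.8 1.1 4.2
   vertex 0.0 5.6 2.1
  endloop
 endfacet
 facet normal 0.041 0.535 -0.844
  outer loop
   vertex 1.4 2.5 0.2
   vertex 0.0 5.6 2.1
   vertex 5.0 2.7 0.5
  endloop
 endfacet
 facet normal 0.072 0.172 -0.982
  outer loop
   vertex 1.4 2.5 0.2
   vertex 5.0 2.7 0.5
   vertex 4.8 0.5 0.1
  endloop
 endfacet
 facet normal 0.232 -0.940 0.251
  outer loop
   vertex 3.8 0.6 1.4
   vertex 4.8 0.5 0.1
   vertex 2.8 1.1 4.2
  endloop
 endfacet
 facet normal -0.488 -0.815 -0.313
  outer loop
   vertex 3.8 0.6 1.4
   vertex 1.4 2.5 0.2
   vertex 4.8 0.5 0.1
  endloop
 endfacet
 facet normal -0.597 -0.799 -0.071
  outer loop
   vertex 3.8 0.6 1.4
   vertex 2.8 1.1 4.2
   vertex 1.4 2.5 0.2
  endloop
 endfacet
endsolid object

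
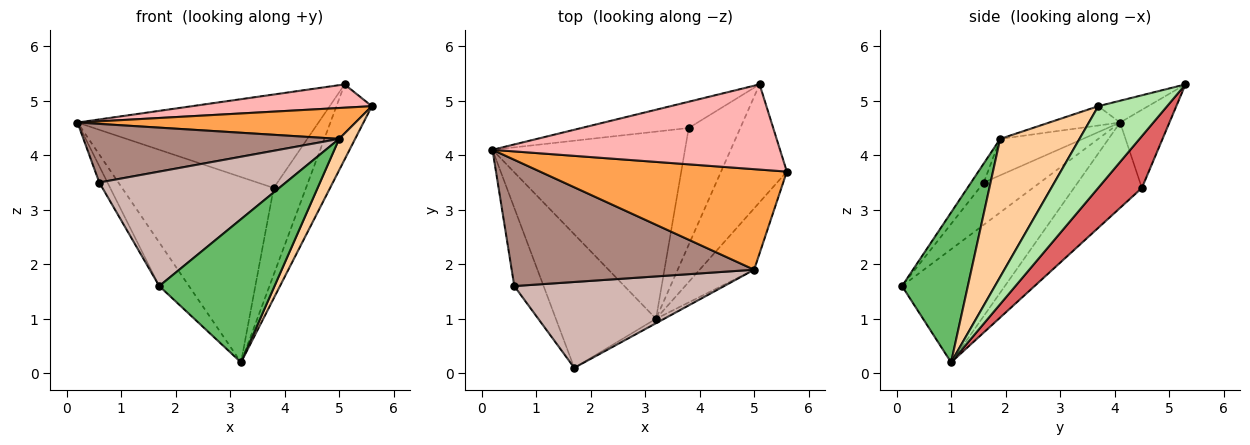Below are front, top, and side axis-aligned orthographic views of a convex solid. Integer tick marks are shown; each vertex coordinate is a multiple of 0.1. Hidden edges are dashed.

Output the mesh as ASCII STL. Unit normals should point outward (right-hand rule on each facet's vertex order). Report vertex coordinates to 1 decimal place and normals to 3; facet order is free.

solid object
 facet normal -0.732 0.212 -0.648
  outer loop
   vertex 3.2 1.0 0.2
   vertex 1.7 0.1 1.6
   vertex 0.2 4.1 4.6
  endloop
 endfacet
 facet normal -0.300 0.671 -0.678
  outer loop
   vertex 3.8 4.5 3.4
   vertex 3.2 1.0 0.2
   vertex 0.2 4.1 4.6
  endloop
 endfacet
 facet normal -0.075 -0.293 0.953
  outer loop
   vertex 5.0 1.9 4.3
   vertex 5.6 3.7 4.9
   vertex 0.2 4.1 4.6
  endloop
 endfacet
 facet normal 0.914 -0.184 -0.361
  outer loop
   vertex 5.0 1.9 4.3
   vertex 3.2 1.0 0.2
   vertex 5.6 3.7 4.9
  endloop
 endfacet
 facet normal 0.496 -0.868 -0.027
  outer loop
   vertex 5.0 1.9 4.3
   vertex 1.7 0.1 1.6
   vertex 3.2 1.0 0.2
  endloop
 endfacet
 facet normal 0.723 0.372 -0.583
  outer loop
   vertex 5.1 5.3 5.3
   vertex 5.6 3.7 4.9
   vertex 3.2 1.0 0.2
  endloop
 endfacet
 facet normal 0.628 0.464 -0.625
  outer loop
   vertex 5.1 5.3 5.3
   vertex 3.2 1.0 0.2
   vertex 3.8 4.5 3.4
  endloop
 endfacet
 facet normal -0.073 -0.263 0.962
  outer loop
   vertex 5.1 5.3 5.3
   vertex 0.2 4.1 4.6
   vertex 5.6 3.7 4.9
  endloop
 endfacet
 facet normal -0.193 0.945 -0.265
  outer loop
   vertex 5.1 5.3 5.3
   vertex 3.8 4.5 3.4
   vertex 0.2 4.1 4.6
  endloop
 endfacet
 facet normal -0.816 0.118 -0.566
  outer loop
   vertex 0.6 1.6 3.5
   vertex 0.2 4.1 4.6
   vertex 1.7 0.1 1.6
  endloop
 endfacet
 facet normal -0.135 -0.417 0.899
  outer loop
   vertex 0.6 1.6 3.5
   vertex 5.0 1.9 4.3
   vertex 0.2 4.1 4.6
  endloop
 endfacet
 facet normal -0.054 -0.799 0.599
  outer loop
   vertex 0.6 1.6 3.5
   vertex 1.7 0.1 1.6
   vertex 5.0 1.9 4.3
  endloop
 endfacet
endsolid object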